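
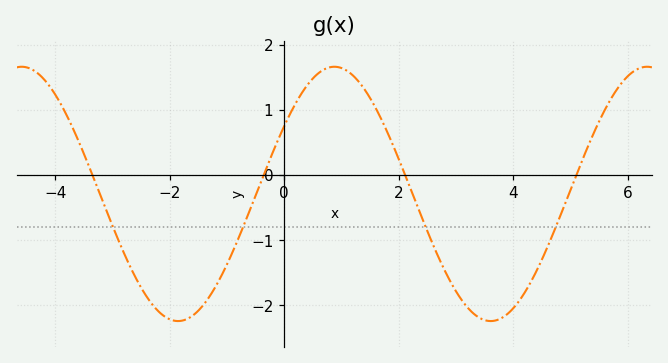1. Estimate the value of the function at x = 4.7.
-0.899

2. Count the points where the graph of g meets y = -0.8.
4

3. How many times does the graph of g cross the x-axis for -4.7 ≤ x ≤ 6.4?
4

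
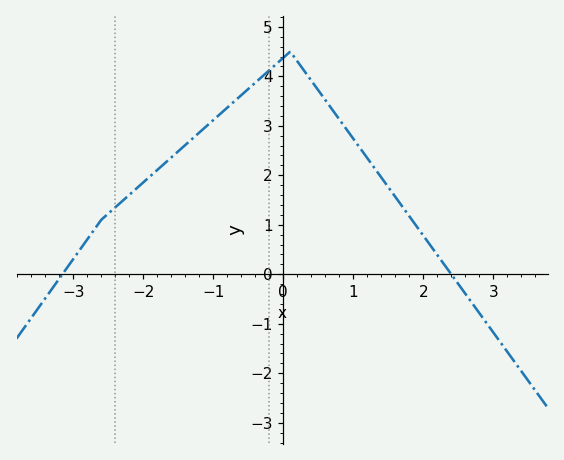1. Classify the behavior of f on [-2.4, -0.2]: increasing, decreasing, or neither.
increasing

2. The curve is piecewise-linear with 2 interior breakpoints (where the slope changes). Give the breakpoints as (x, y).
(-2.6, 1.1); (0.1, 4.5)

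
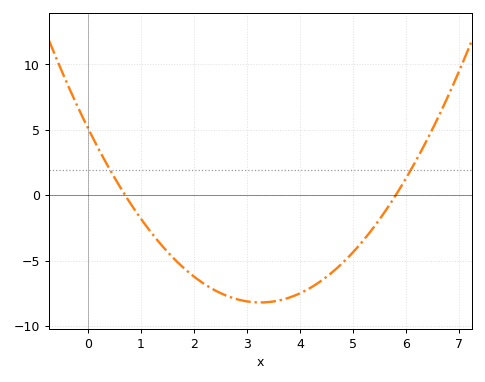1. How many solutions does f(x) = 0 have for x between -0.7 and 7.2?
2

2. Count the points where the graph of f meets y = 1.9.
2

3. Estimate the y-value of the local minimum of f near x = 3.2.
-8.19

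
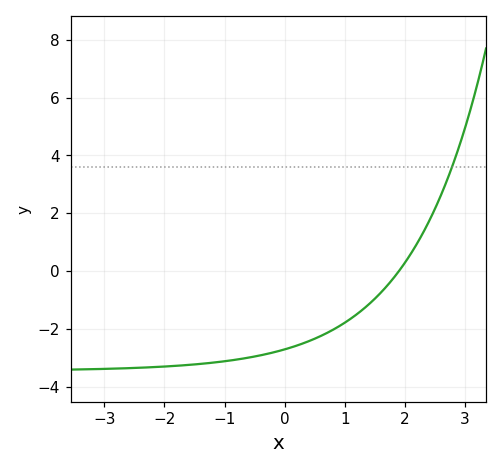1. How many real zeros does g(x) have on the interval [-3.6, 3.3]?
1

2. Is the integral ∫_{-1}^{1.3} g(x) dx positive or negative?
negative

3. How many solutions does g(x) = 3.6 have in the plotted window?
1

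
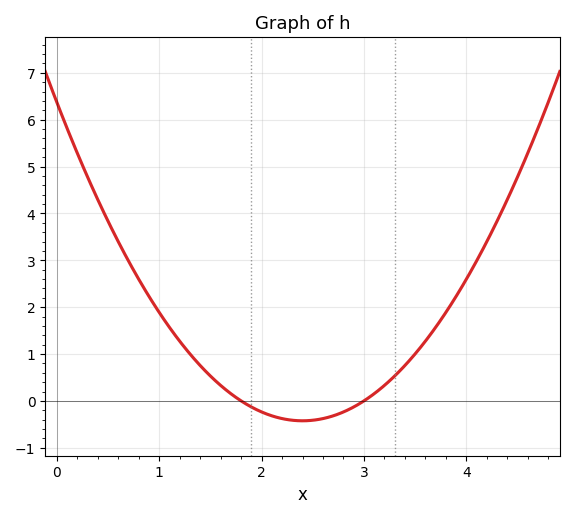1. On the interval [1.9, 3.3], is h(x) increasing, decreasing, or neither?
neither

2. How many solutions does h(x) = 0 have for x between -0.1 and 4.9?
2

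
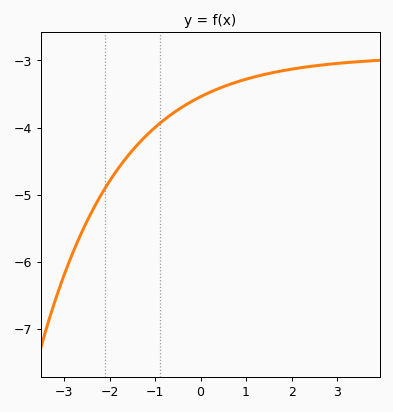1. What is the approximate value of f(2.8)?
-3.1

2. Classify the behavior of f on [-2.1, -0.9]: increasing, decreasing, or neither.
increasing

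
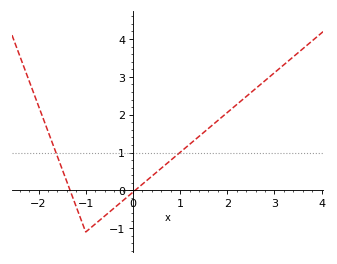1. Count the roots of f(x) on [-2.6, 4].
2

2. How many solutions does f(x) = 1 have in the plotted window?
2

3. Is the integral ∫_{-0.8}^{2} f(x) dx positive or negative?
positive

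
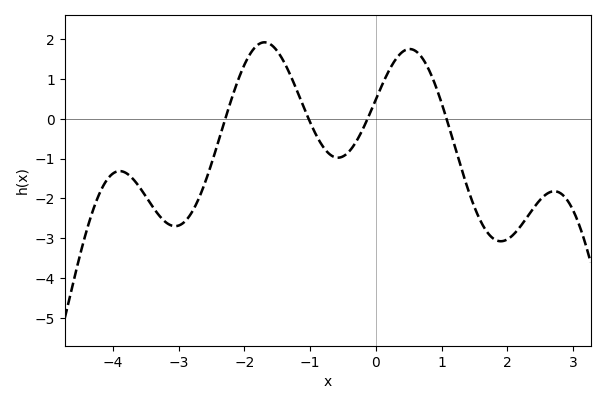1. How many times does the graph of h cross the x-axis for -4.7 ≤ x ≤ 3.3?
4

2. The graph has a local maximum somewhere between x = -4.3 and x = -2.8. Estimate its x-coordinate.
-3.9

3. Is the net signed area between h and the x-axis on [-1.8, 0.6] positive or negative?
positive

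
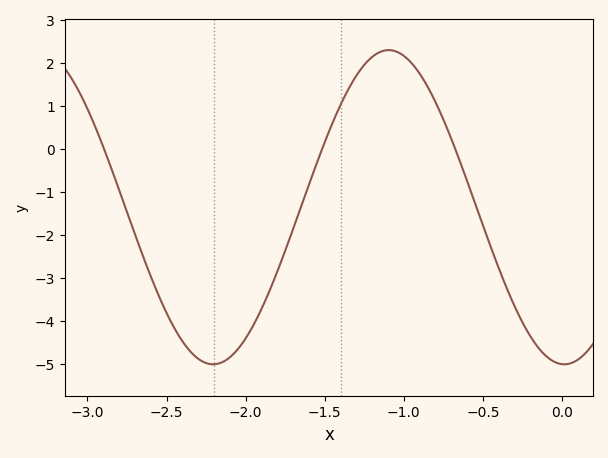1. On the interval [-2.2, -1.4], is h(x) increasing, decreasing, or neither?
increasing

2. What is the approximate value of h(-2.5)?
-3.8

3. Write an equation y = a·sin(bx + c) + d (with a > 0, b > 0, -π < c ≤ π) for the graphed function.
y = 3.65sin(2.8x - 1.6) - 1.35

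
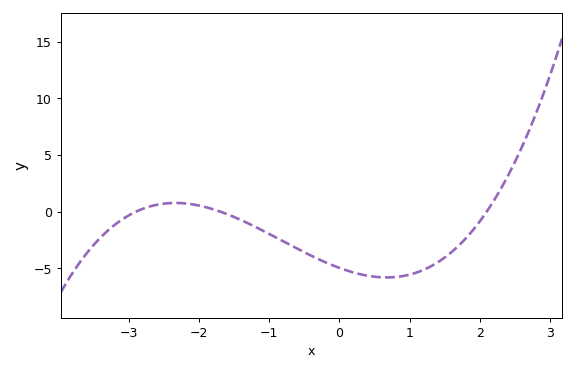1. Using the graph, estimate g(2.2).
1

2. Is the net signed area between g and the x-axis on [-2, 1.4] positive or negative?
negative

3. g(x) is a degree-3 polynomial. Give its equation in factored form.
y = 0.48(x + 2.9)(x + 1.7)(x - 2.1)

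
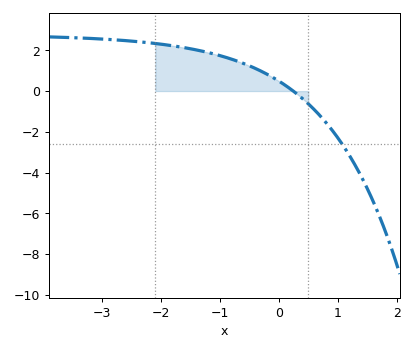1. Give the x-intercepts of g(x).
0.244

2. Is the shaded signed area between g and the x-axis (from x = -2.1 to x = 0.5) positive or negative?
positive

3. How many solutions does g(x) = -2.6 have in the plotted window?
1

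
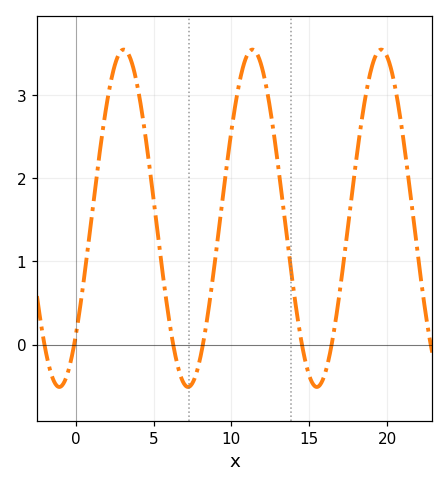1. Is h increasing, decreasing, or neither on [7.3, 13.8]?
neither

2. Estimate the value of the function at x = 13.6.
1.2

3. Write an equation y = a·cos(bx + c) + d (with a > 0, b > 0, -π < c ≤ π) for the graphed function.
y = 2.03cos(0.76x - 2.3) + 1.52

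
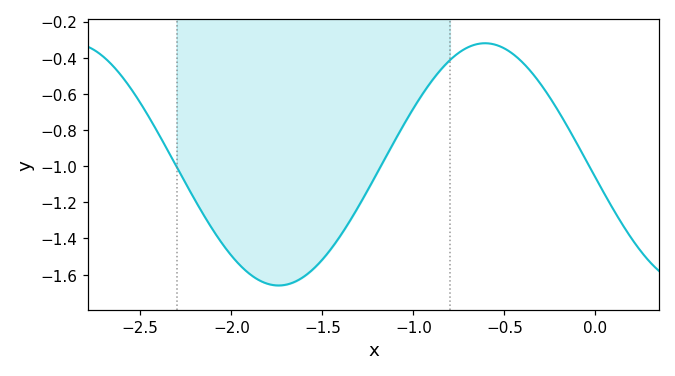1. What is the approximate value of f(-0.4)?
-0.427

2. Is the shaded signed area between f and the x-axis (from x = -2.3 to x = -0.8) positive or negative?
negative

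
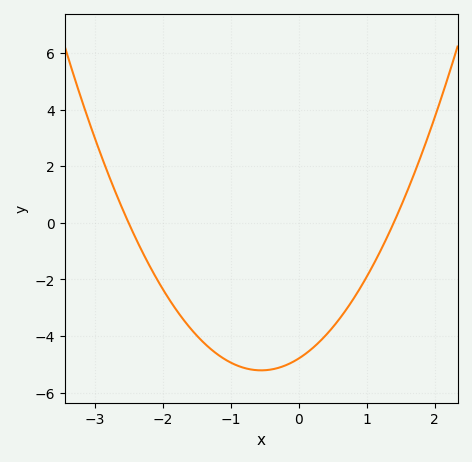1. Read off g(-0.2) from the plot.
-5.04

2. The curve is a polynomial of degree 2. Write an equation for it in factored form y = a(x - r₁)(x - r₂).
y = 1.37(x + 2.5)(x - 1.4)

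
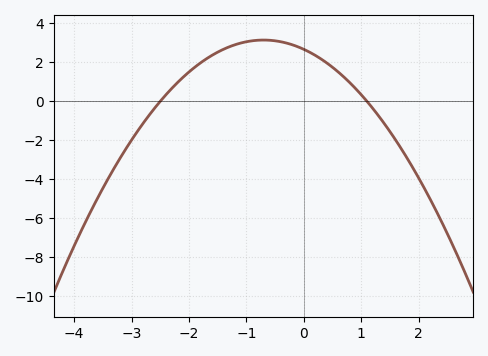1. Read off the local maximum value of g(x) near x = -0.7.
3.14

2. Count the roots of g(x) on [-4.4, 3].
2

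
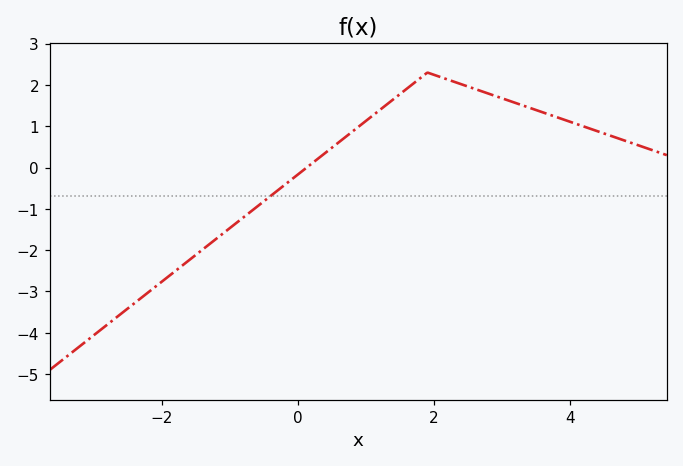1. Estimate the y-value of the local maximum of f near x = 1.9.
2.3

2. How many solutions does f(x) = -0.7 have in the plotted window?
1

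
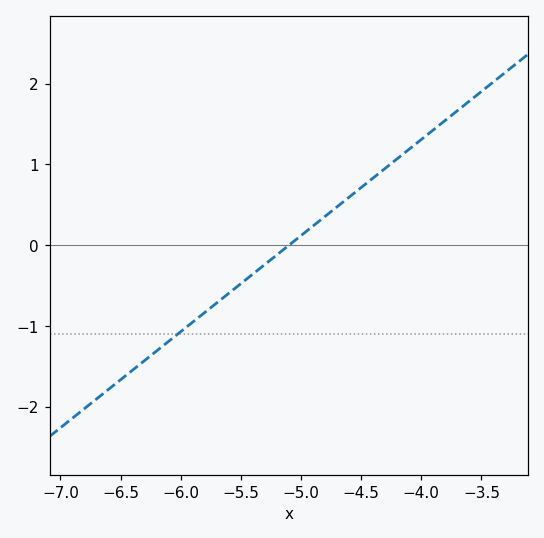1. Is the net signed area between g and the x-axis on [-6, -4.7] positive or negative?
negative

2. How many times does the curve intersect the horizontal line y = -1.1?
1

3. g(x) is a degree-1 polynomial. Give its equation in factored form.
y = 1.19(x + 5.1)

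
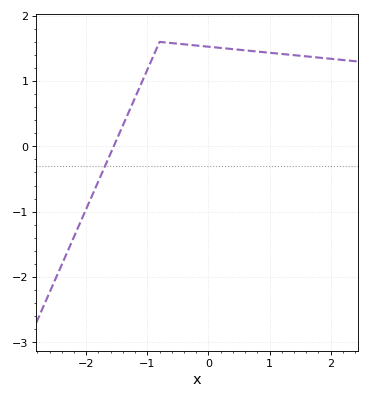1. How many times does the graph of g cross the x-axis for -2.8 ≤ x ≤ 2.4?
1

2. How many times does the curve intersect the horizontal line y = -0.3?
1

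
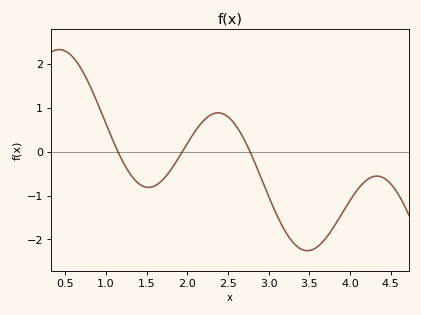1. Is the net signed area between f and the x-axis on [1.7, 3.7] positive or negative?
negative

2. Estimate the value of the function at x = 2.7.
0.3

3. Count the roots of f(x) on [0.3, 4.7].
3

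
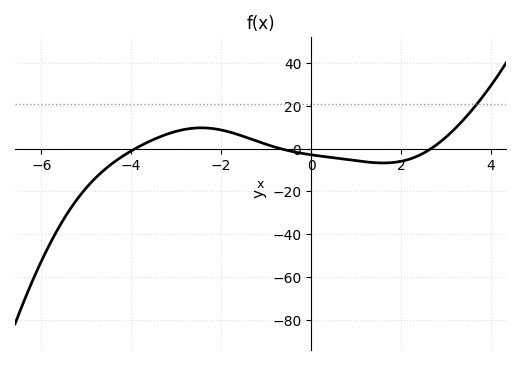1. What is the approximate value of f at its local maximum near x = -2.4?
10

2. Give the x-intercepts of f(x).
-4, -0.6, 2.6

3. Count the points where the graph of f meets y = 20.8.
1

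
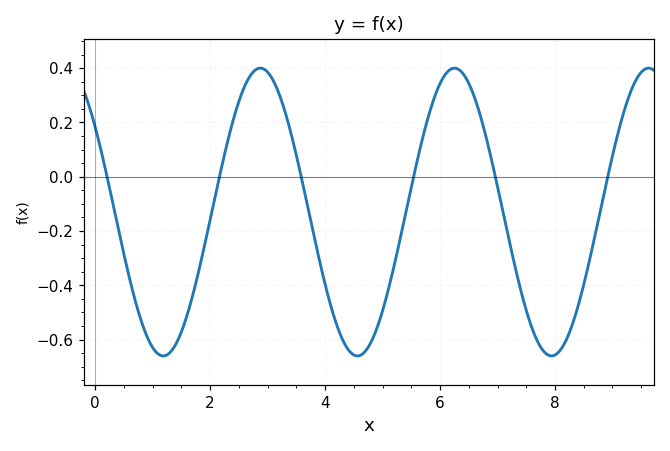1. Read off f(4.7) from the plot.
-0.643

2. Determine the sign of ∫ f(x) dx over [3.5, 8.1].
negative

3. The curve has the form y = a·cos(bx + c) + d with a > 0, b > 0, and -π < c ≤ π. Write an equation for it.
y = 0.53cos(1.86x + 0.94) - 0.13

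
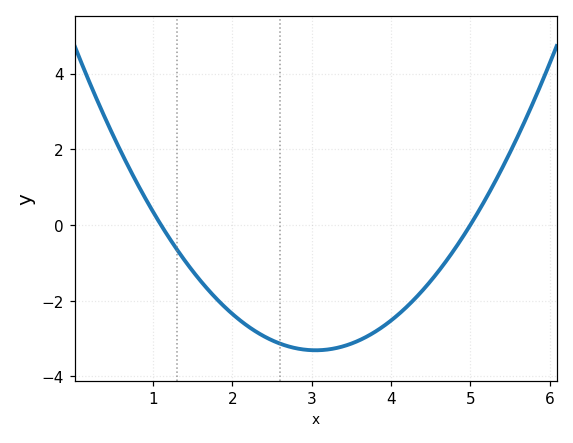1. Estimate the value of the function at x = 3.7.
-3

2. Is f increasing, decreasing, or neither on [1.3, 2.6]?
decreasing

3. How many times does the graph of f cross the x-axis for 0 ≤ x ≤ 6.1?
2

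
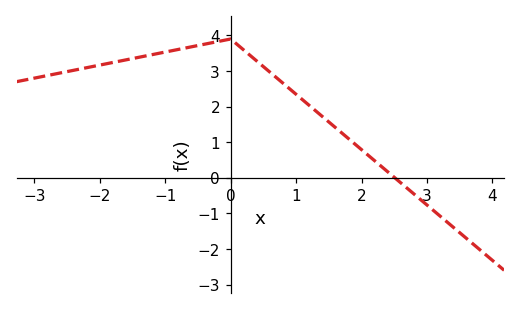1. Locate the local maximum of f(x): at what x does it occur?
0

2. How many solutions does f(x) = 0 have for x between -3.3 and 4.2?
1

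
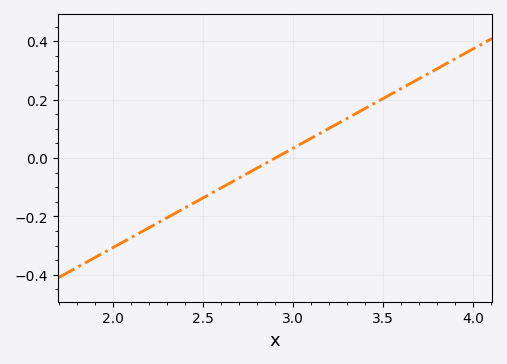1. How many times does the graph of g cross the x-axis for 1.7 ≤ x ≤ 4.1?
1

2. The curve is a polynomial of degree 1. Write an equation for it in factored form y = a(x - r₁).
y = 0.34(x - 2.9)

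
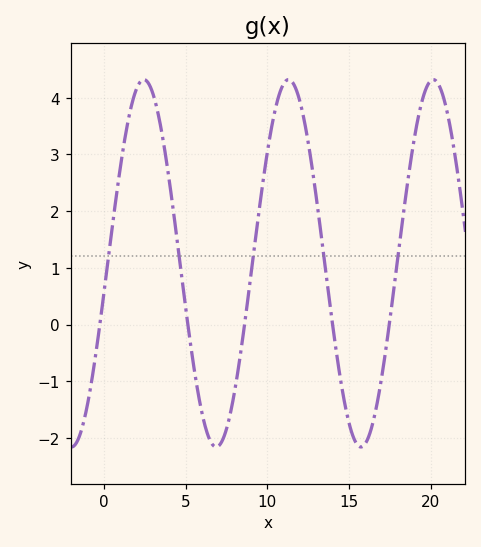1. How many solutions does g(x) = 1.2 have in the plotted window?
5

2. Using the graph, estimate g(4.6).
1.23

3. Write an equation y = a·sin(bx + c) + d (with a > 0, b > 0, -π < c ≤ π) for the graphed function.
y = 3.24sin(0.71x - 0.17) + 1.08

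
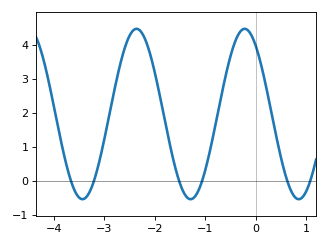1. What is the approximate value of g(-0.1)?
4.3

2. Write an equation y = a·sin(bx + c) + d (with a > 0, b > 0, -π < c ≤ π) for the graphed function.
y = 2.5sin(2.9x + 2.2) + 1.96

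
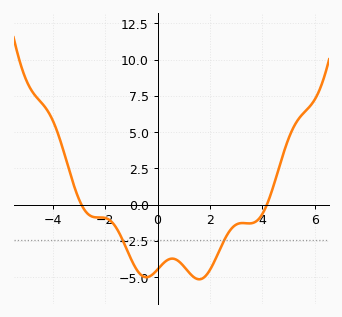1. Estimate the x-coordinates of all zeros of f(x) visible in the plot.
-2.91, 4.17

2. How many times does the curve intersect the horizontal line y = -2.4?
2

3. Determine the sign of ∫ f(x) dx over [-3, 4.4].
negative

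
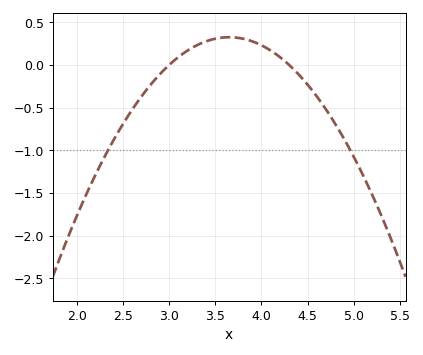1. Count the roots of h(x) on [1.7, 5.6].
2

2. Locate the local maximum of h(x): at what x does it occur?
3.65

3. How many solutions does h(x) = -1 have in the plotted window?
2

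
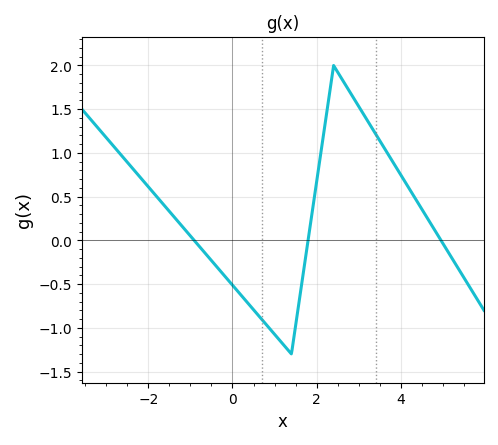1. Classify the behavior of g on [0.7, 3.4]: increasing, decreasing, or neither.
neither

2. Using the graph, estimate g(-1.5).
0.332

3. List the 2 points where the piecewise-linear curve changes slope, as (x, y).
(1.4, -1.3); (2.4, 2)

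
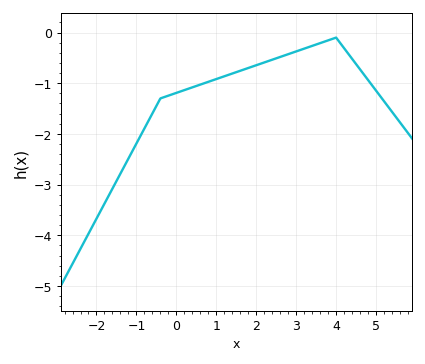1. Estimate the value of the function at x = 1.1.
-0.9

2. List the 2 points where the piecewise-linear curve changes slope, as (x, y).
(-0.4, -1.3); (4, -0.1)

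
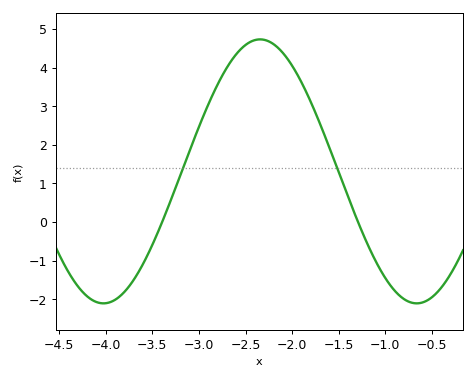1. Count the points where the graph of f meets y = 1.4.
2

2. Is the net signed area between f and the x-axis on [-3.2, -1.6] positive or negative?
positive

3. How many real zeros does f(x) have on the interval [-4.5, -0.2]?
2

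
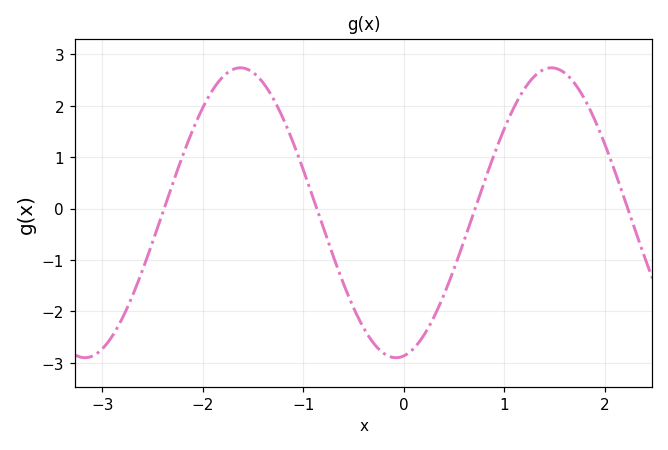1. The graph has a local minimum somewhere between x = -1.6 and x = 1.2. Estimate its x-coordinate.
-0.078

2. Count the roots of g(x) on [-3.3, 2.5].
4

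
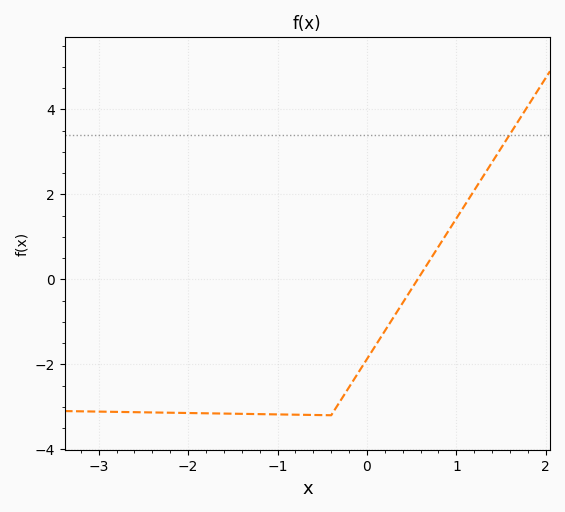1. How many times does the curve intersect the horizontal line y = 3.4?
1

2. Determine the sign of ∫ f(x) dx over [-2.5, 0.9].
negative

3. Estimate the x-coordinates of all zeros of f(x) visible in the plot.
0.567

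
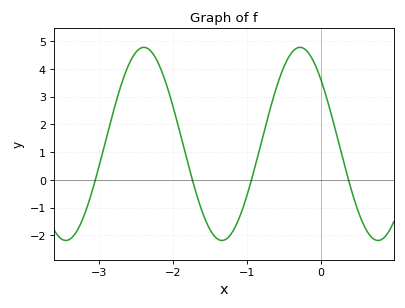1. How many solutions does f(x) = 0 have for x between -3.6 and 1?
4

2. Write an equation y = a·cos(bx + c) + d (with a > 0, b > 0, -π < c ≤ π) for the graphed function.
y = 3.48cos(3x + 0.84) + 1.3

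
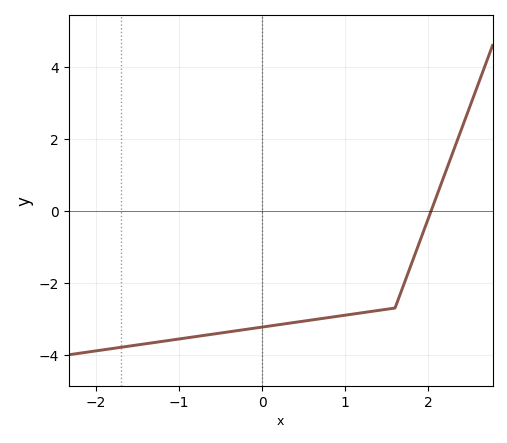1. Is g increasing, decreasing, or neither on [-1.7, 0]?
increasing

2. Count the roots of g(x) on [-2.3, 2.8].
1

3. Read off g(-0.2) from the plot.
-3.2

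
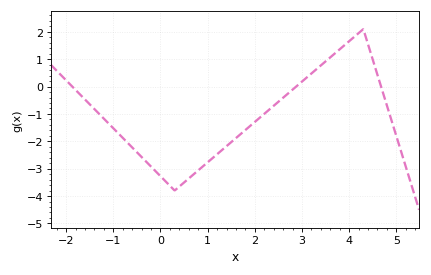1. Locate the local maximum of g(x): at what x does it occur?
4.2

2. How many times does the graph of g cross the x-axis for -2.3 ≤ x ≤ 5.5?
3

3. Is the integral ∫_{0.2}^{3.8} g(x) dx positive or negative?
negative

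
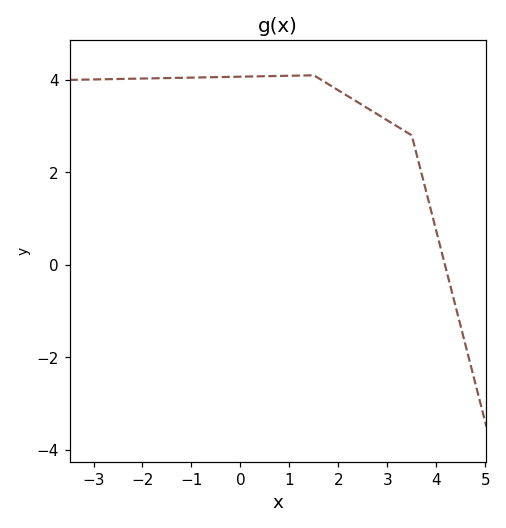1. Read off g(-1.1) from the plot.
4.05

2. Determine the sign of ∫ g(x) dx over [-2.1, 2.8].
positive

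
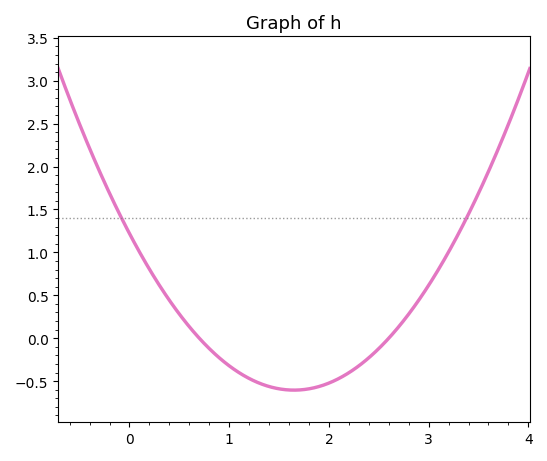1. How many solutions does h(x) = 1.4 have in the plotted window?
2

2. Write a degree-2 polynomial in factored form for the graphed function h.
y = 0.67(x - 0.7)(x - 2.6)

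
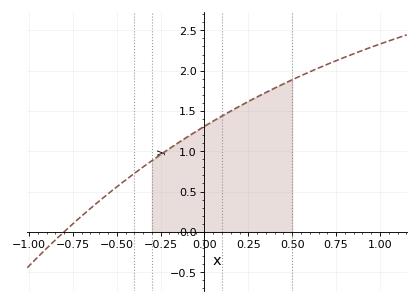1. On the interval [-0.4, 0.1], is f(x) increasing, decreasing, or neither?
increasing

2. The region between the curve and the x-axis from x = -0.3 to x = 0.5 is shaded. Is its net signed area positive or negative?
positive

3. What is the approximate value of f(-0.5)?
0.55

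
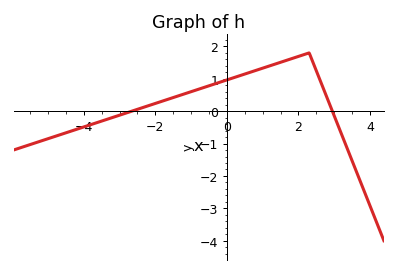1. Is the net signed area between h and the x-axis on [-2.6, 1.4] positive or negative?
positive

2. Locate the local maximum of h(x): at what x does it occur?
2.3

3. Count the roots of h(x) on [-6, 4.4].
2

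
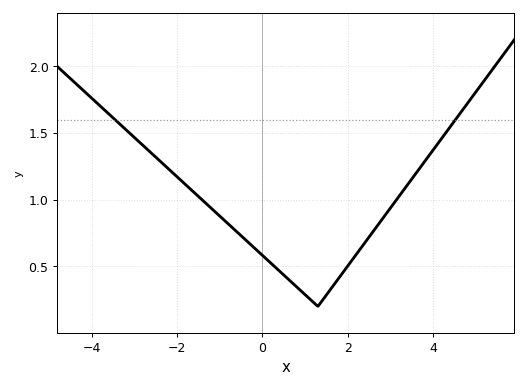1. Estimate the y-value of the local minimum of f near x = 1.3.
0.2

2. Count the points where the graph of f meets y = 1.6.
2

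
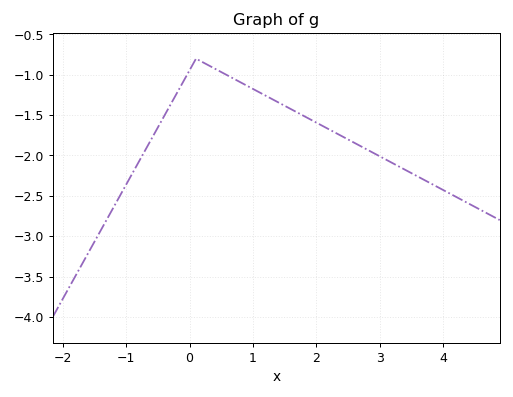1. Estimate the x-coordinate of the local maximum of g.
0.101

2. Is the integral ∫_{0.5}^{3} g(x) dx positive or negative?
negative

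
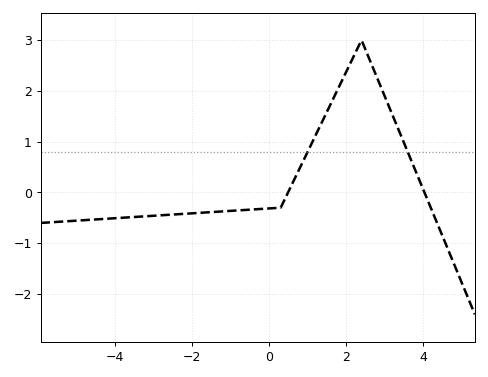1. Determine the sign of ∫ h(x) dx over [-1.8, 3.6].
positive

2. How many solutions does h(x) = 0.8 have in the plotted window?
2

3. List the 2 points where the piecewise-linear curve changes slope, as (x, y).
(0.3, -0.3); (2.4, 3)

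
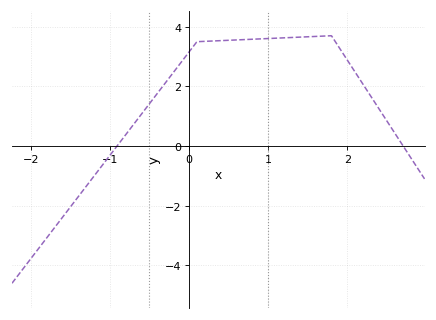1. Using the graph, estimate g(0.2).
3.51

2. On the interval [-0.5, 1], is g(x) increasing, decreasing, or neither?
increasing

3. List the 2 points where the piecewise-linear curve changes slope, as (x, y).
(0.1, 3.5); (1.8, 3.7)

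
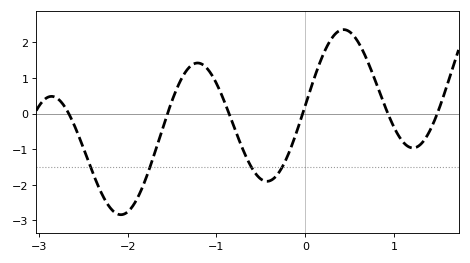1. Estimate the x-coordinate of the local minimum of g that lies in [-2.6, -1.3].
-2.1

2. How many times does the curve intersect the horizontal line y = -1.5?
4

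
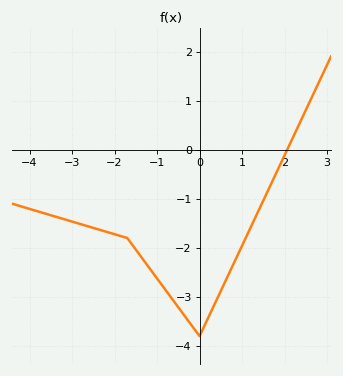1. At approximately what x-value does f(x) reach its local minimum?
0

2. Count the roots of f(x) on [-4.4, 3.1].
1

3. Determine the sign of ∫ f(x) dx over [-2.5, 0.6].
negative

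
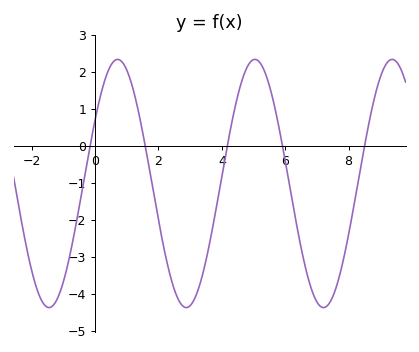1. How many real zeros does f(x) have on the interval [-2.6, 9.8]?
5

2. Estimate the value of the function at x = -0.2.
-0.2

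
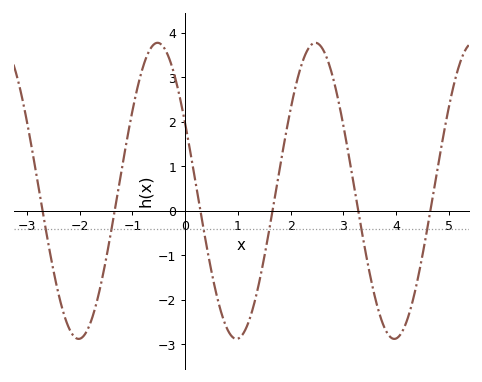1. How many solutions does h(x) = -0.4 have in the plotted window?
6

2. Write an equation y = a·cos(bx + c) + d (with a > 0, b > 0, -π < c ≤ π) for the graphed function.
y = 3.33cos(2.1x + 1.1) + 0.45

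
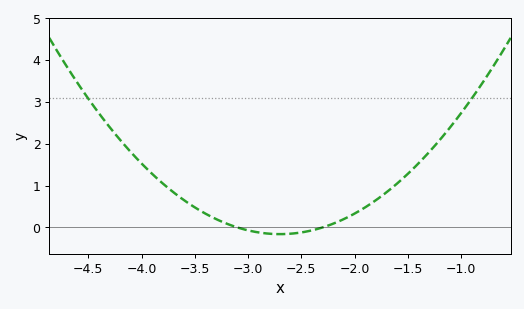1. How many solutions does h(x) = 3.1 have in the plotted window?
2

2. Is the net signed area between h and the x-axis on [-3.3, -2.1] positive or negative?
negative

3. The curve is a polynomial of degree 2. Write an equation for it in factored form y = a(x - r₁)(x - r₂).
y = 1(x + 3.1)(x + 2.3)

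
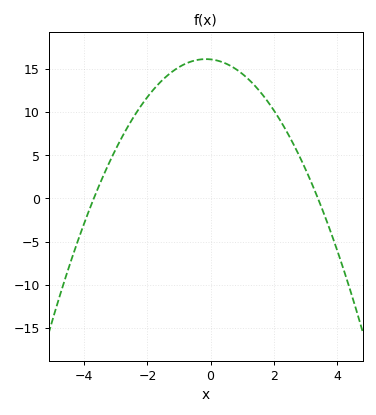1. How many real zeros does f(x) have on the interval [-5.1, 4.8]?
2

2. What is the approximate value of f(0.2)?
16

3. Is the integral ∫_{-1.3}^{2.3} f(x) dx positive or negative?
positive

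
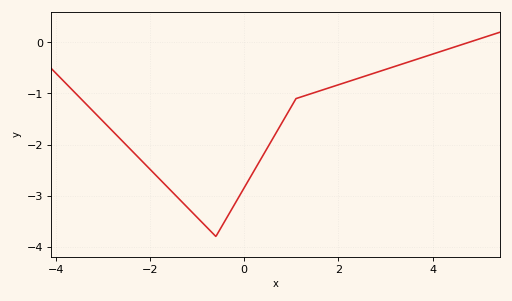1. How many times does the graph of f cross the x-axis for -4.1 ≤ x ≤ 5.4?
1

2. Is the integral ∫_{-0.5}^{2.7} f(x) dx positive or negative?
negative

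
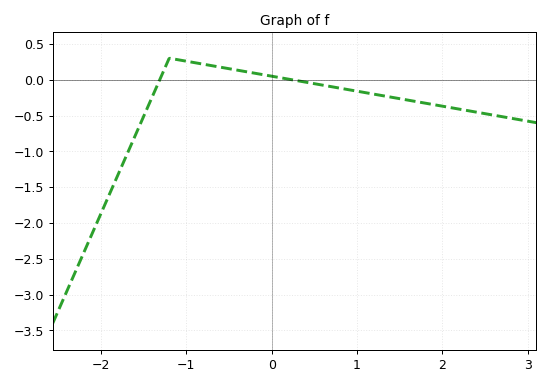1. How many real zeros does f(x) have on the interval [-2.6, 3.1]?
2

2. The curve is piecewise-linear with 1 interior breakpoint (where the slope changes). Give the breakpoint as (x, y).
(-1.2, 0.3)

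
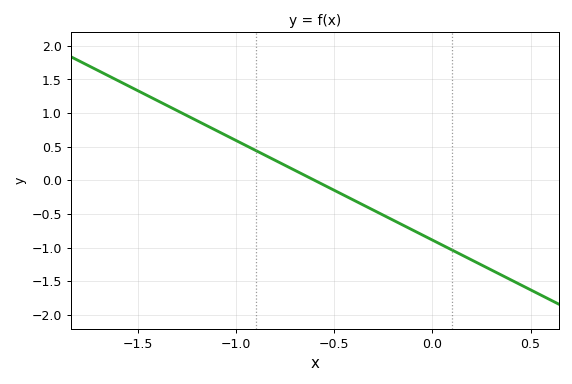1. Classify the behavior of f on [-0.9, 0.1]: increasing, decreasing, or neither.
decreasing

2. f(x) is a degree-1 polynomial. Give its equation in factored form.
y = -1.48(x + 0.6)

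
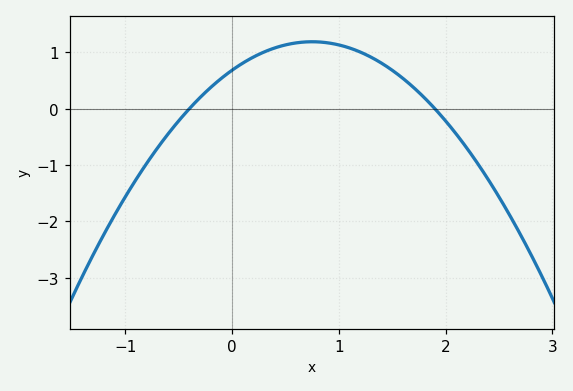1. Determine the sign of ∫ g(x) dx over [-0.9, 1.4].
positive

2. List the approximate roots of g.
-0.4, 1.9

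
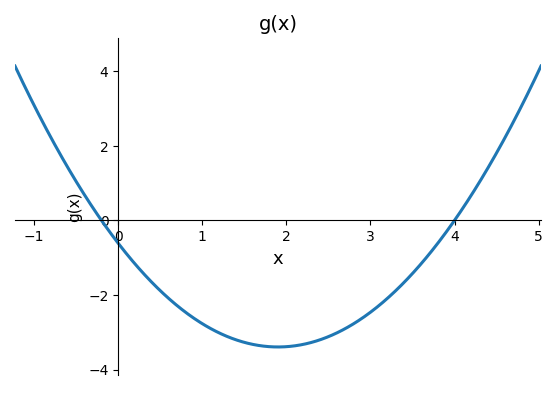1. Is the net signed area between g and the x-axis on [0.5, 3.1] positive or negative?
negative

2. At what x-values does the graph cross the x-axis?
-0.2, 4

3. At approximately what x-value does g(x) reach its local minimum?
1.9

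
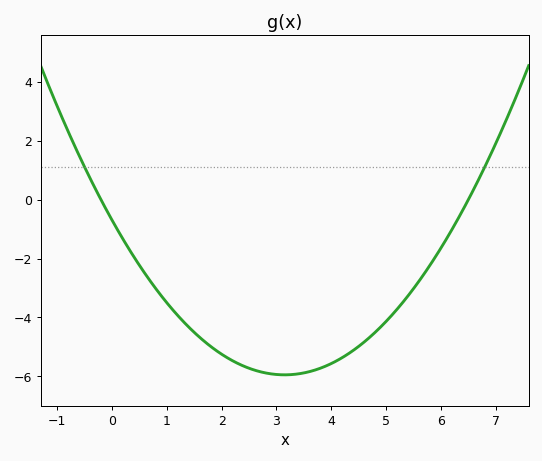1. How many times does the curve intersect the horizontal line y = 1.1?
2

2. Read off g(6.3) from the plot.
-0.6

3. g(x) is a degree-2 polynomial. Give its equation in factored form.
y = 0.53(x + 0.2)(x - 6.5)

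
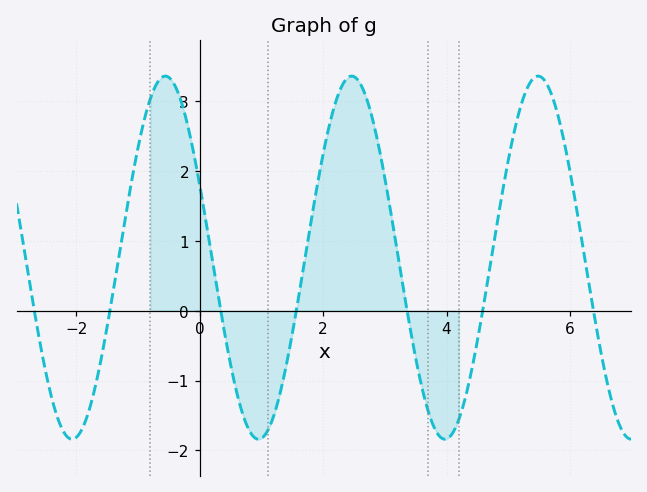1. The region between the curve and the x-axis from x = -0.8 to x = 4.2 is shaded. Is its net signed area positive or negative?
positive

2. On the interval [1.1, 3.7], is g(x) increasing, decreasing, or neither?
neither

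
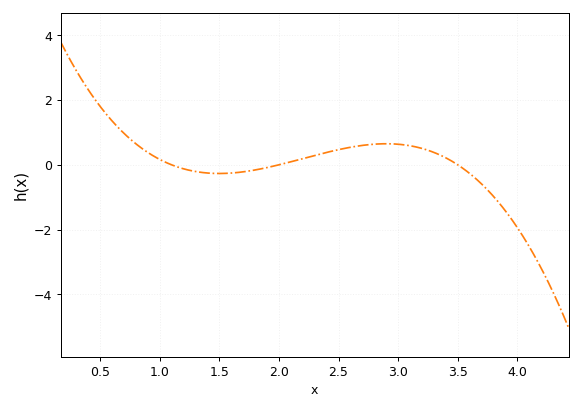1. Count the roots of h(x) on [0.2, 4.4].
3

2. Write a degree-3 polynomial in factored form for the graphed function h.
y = -0.67(x - 1.1)(x - 2)(x - 3.5)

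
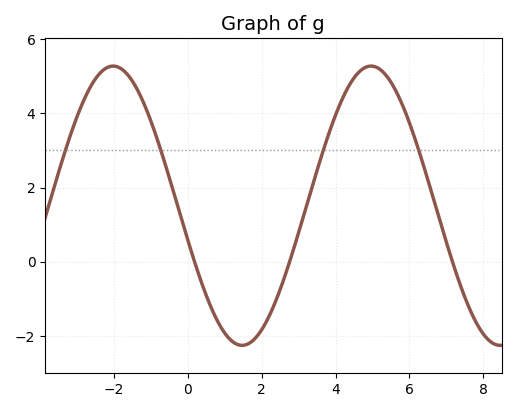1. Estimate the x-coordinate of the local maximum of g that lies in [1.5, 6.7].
5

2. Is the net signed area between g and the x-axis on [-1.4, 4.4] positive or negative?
positive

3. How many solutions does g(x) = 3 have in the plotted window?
4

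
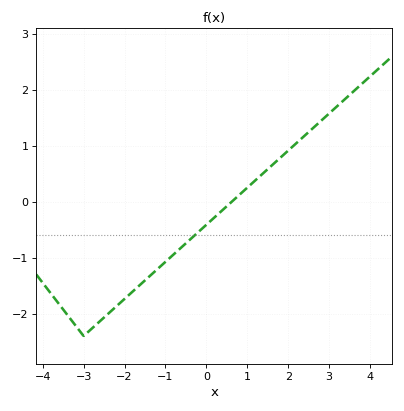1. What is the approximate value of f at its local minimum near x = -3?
-2.4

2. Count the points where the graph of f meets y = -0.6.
1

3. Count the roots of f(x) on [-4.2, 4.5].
1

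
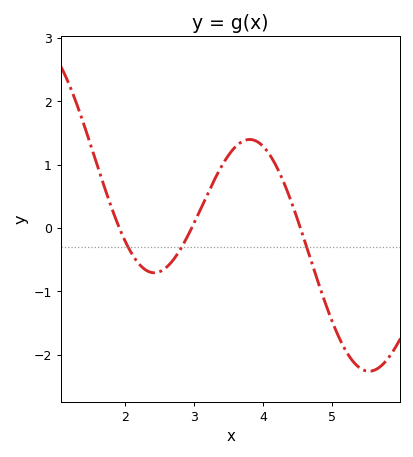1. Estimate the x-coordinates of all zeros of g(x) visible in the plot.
1.91, 2.96, 4.54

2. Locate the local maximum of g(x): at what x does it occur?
3.8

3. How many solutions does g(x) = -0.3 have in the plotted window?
3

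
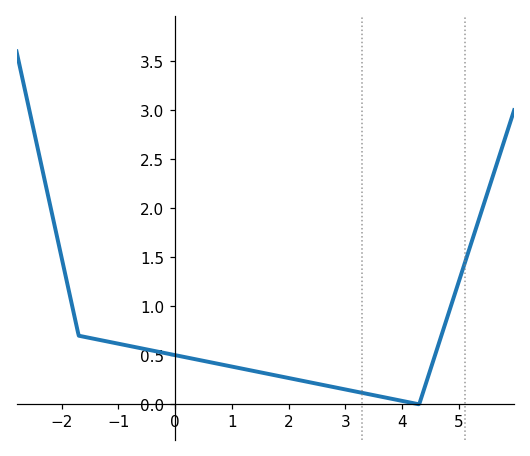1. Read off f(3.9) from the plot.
0.05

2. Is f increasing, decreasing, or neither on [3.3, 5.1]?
neither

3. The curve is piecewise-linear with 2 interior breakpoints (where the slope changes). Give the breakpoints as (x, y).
(-1.7, 0.7); (4.3, 0)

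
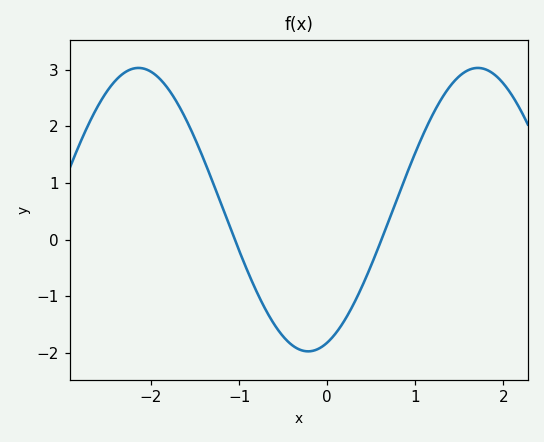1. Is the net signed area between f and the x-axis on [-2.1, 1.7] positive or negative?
positive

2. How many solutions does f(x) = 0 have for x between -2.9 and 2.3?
2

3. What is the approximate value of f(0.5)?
-0.453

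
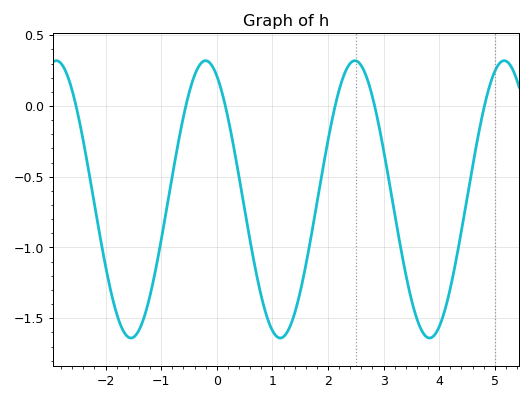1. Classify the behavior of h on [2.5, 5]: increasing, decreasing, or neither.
neither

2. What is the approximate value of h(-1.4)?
-1.6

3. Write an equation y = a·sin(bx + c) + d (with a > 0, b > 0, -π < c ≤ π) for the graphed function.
y = 0.98sin(2.3x + 2) - 0.66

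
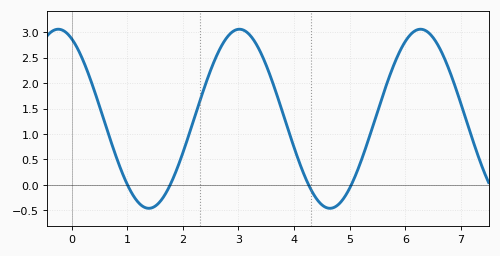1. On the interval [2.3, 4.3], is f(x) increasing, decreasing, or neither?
neither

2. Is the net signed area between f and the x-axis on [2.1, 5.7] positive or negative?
positive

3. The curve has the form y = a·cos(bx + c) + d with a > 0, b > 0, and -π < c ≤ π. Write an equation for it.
y = 1.76cos(1.9x + 0.46) + 1.3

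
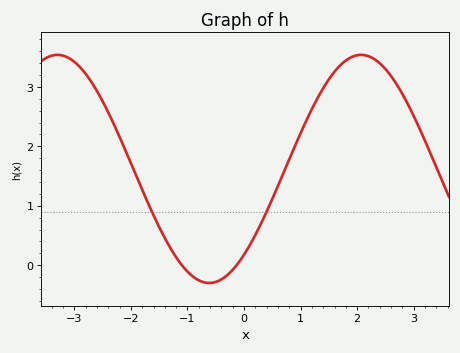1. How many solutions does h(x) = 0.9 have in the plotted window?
2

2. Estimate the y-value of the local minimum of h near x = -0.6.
-0.3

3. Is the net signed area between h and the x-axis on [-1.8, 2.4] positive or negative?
positive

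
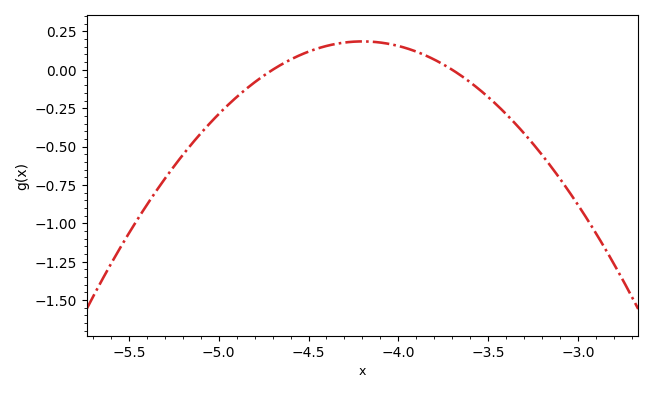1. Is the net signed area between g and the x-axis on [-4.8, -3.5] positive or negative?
positive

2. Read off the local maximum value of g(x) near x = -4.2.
0.18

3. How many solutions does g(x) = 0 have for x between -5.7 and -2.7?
2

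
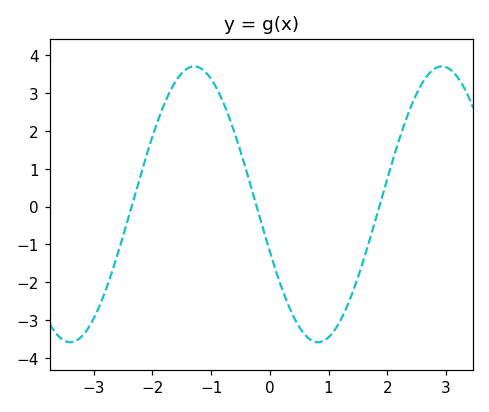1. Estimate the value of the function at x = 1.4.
-2.31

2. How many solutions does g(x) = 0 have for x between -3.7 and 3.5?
3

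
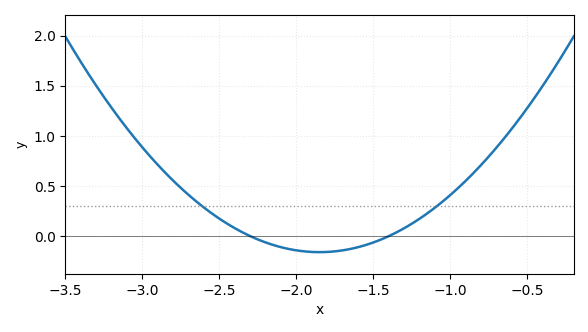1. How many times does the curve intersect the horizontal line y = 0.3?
2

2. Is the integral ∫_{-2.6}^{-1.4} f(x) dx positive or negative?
negative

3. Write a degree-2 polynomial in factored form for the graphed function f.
y = 0.79(x + 2.3)(x + 1.4)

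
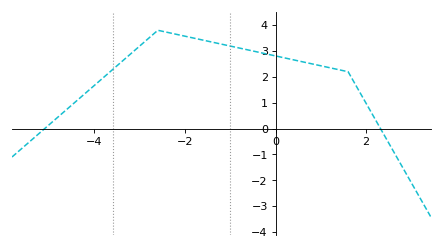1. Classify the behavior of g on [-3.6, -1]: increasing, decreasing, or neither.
neither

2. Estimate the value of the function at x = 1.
2.4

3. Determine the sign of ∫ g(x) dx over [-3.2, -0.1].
positive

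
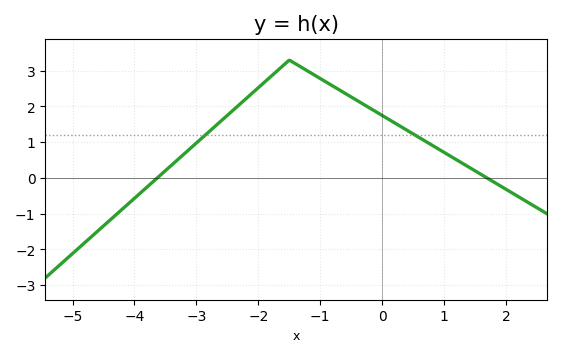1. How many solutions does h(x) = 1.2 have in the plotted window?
2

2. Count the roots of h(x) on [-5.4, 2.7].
2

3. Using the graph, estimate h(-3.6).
0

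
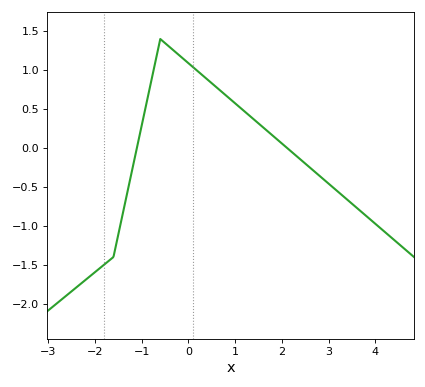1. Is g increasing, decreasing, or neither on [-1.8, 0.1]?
neither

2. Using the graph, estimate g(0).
1.09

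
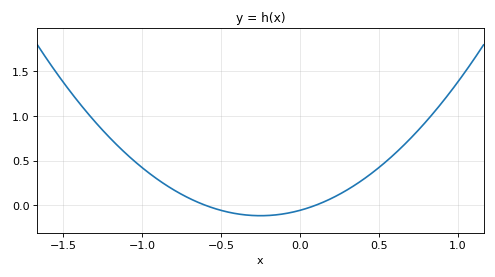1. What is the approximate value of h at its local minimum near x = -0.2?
-0.1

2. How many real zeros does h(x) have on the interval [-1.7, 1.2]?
2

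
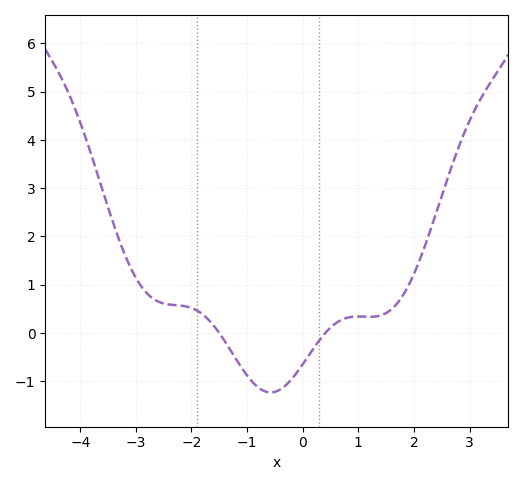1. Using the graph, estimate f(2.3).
2.1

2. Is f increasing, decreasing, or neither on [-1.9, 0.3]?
neither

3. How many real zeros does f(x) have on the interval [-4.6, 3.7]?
2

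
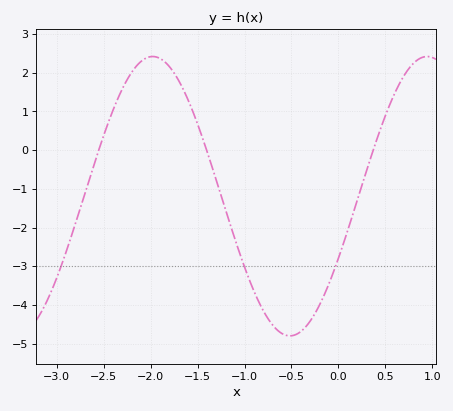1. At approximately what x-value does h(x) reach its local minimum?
-0.5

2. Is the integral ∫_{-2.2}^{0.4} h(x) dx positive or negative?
negative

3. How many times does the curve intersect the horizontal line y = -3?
3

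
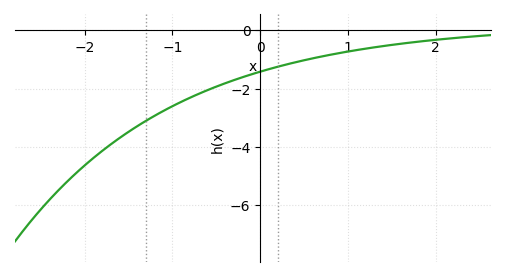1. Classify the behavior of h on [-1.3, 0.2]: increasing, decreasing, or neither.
increasing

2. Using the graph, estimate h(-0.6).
-2.1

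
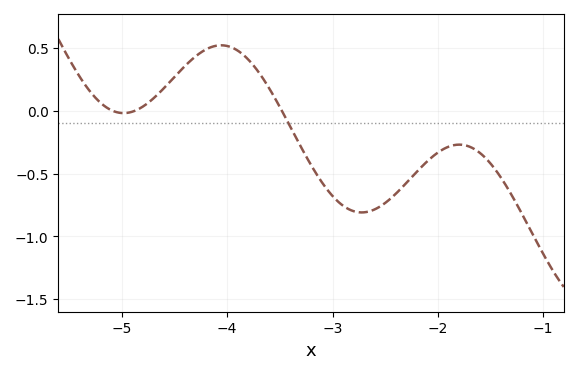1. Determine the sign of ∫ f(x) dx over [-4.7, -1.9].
negative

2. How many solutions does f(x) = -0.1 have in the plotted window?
1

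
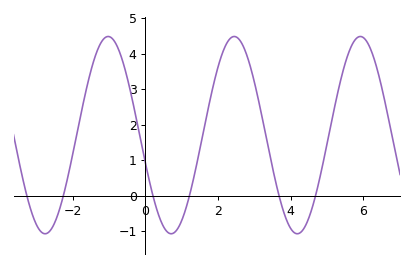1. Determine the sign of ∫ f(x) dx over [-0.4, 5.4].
positive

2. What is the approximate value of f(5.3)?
2.94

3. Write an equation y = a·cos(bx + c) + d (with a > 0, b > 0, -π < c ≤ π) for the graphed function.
y = 2.78cos(1.81x + 1.86) + 1.71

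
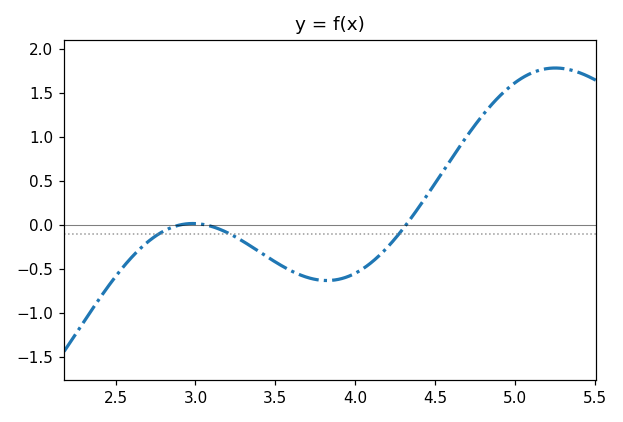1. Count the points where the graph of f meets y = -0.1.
3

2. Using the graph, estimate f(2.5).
-0.589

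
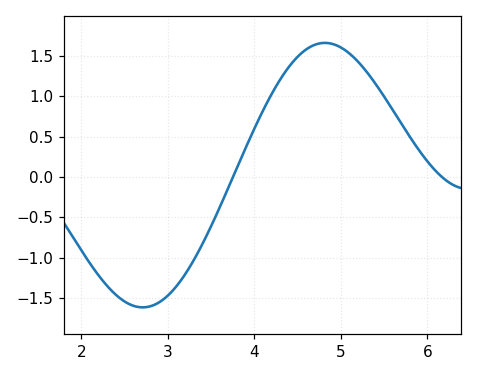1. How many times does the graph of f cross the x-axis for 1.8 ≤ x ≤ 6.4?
2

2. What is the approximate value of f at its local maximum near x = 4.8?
1.66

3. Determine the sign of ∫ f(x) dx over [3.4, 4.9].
positive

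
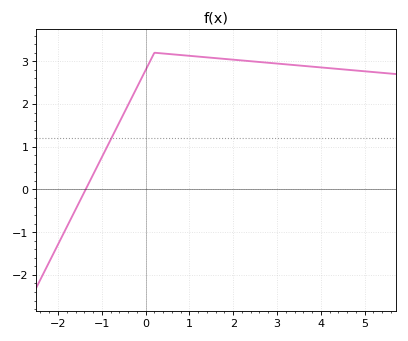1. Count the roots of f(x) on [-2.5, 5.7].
1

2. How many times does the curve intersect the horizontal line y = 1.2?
1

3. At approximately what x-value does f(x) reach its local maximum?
0.2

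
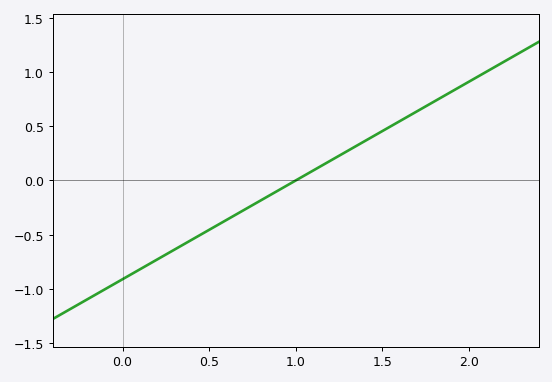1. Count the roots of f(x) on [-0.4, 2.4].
1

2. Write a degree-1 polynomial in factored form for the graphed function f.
y = 0.91(x - 1)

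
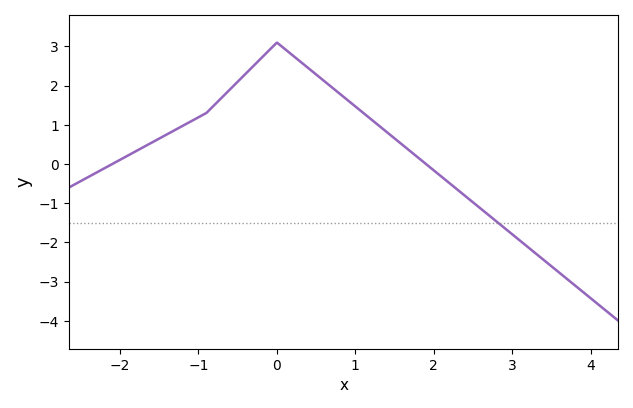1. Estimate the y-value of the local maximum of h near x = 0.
3.1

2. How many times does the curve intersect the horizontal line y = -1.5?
1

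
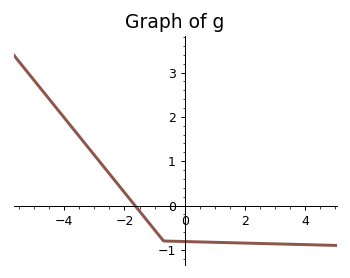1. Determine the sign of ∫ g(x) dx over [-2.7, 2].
negative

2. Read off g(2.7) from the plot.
-0.859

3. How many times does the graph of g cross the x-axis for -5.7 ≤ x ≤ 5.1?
1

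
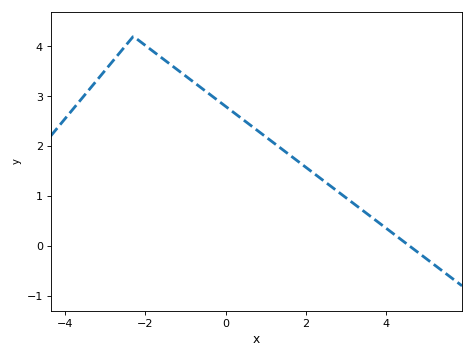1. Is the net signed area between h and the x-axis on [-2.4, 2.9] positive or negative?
positive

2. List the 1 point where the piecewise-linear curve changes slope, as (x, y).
(-2.3, 4.2)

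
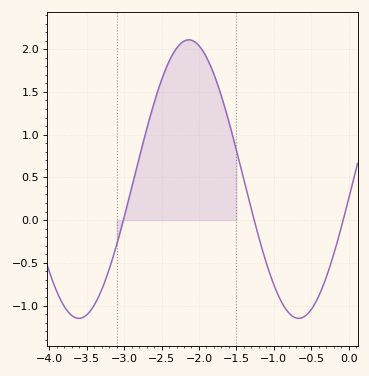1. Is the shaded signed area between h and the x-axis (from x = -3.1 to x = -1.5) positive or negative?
positive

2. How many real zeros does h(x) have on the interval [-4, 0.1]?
3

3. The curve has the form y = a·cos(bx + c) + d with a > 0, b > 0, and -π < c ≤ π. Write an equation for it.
y = 1.63cos(2.1x - 1.7) + 0.48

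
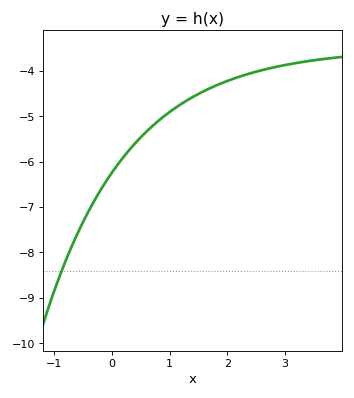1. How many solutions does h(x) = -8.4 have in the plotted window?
1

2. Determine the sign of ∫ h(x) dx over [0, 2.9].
negative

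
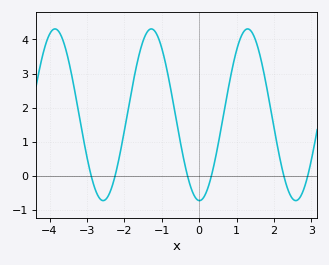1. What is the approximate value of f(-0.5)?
1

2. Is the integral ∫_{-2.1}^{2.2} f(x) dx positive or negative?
positive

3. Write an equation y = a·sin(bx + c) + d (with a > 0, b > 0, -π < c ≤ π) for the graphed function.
y = 2.52sin(2.4x - 1.6) + 1.79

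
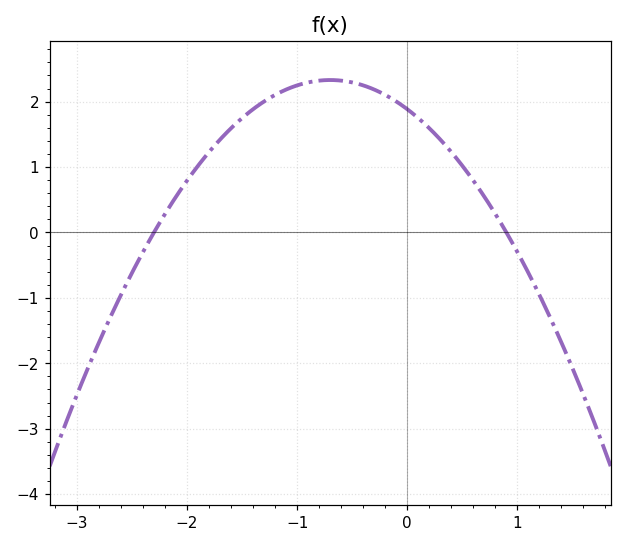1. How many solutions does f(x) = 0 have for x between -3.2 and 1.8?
2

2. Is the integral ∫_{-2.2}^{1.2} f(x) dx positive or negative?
positive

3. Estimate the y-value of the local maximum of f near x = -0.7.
2.3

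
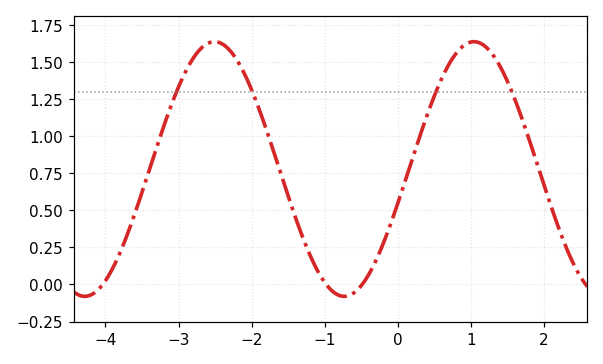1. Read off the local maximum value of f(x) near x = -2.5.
1.64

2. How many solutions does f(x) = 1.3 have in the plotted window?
4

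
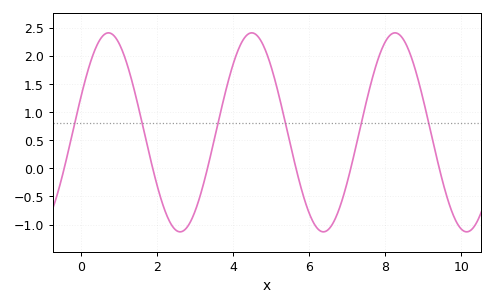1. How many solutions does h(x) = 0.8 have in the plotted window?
6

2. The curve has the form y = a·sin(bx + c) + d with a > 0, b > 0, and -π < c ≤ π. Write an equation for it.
y = 1.77sin(1.7x + 0.35) + 0.64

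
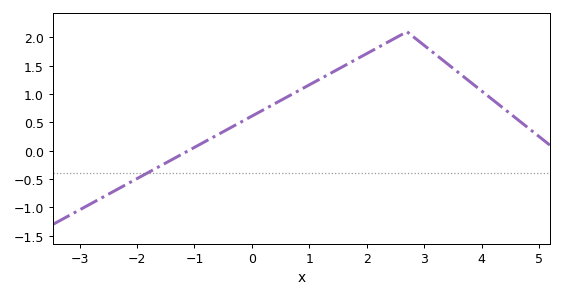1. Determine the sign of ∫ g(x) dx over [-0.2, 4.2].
positive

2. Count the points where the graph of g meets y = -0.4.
1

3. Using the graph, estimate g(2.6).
2.05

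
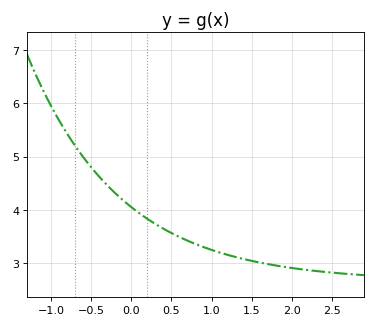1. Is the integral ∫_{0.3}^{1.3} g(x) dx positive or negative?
positive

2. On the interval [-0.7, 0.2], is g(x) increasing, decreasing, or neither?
decreasing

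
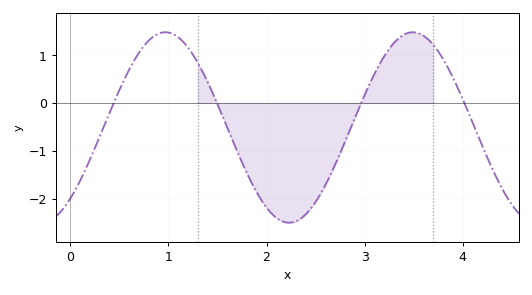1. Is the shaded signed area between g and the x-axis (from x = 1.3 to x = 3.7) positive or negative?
negative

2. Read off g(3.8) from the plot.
0.9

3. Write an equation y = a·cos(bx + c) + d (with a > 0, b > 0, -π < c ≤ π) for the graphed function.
y = 1.99cos(2.5x - 2.4) - 0.51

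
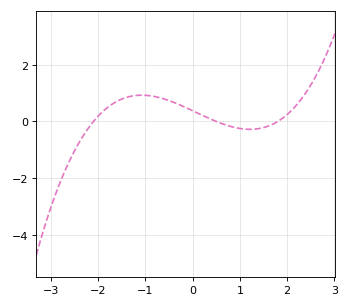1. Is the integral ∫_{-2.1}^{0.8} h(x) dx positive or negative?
positive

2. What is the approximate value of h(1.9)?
0.2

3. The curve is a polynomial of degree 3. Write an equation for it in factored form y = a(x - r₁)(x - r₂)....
y = 0.2(x + 2.1)(x - 0.5)(x - 1.8)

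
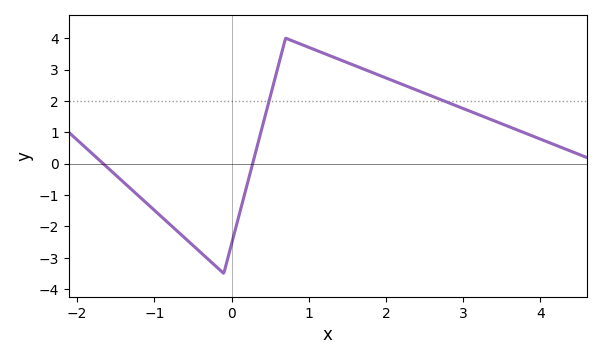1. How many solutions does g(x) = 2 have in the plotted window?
2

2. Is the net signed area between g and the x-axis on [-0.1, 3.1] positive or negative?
positive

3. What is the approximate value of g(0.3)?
0.25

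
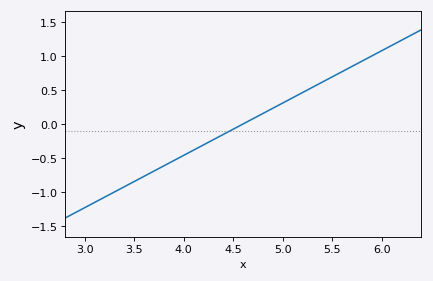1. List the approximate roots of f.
4.6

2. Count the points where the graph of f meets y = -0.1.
1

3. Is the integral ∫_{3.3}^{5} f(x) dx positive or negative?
negative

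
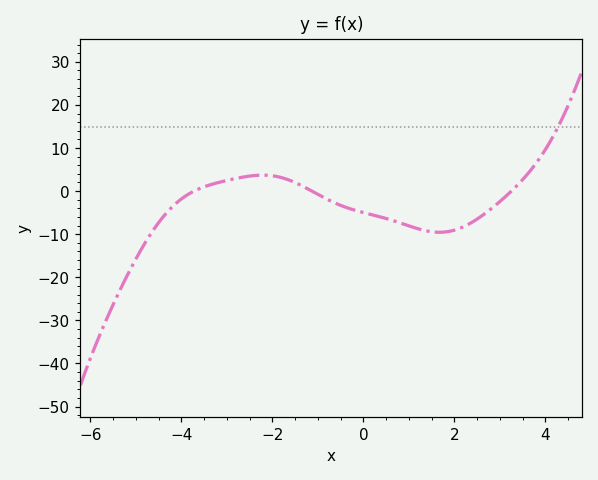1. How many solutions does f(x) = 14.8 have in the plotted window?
1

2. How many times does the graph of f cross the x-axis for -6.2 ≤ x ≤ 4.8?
3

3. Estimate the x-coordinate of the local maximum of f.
-2.2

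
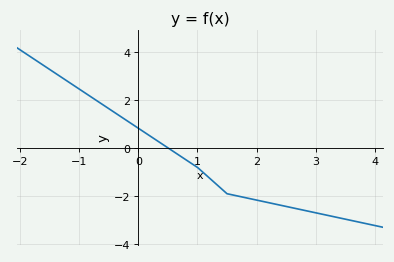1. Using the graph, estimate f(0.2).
0.508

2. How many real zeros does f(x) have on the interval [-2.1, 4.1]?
1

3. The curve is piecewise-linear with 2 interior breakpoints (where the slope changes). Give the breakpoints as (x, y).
(1, -0.8); (1.5, -1.9)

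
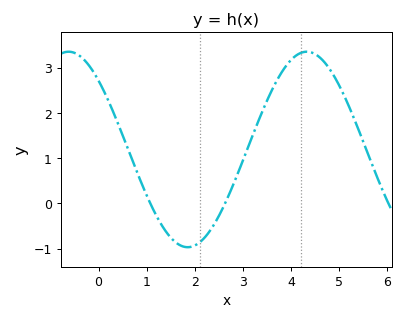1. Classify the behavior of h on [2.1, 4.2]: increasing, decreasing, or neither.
increasing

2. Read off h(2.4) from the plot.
-0.5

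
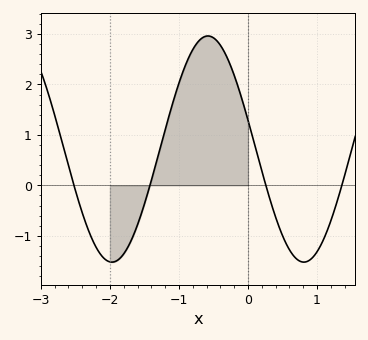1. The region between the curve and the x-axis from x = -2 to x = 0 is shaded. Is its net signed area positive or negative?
positive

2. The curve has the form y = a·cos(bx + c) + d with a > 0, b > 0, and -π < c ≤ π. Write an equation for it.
y = 2.24cos(2.26x + 1.31) + 0.72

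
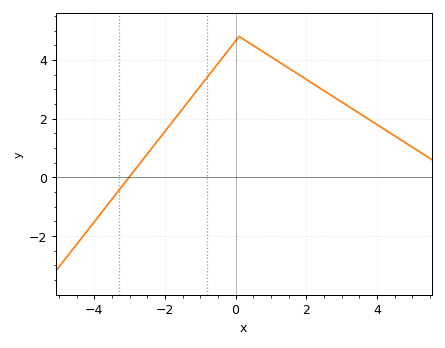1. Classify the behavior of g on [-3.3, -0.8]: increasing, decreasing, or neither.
increasing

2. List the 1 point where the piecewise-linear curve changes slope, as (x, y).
(0.1, 4.8)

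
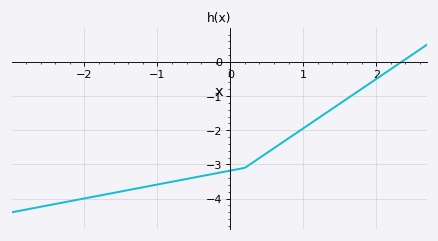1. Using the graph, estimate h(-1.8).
-3.9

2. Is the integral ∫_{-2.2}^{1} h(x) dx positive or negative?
negative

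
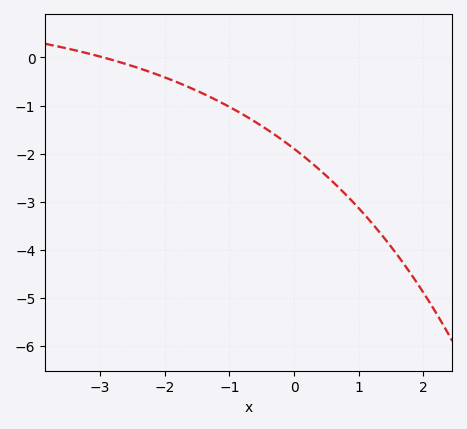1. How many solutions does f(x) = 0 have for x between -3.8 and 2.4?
1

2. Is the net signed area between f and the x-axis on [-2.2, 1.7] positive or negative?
negative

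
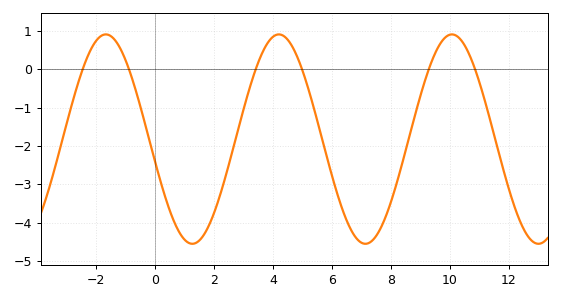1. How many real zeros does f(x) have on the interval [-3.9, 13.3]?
6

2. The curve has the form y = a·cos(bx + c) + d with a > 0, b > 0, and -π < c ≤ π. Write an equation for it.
y = 2.73cos(1.07x + 1.79) - 1.82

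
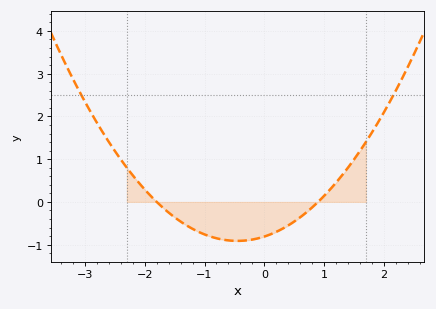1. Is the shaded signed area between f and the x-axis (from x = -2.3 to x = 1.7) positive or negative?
negative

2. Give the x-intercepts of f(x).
-1.8, 0.9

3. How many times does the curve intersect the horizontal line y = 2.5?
2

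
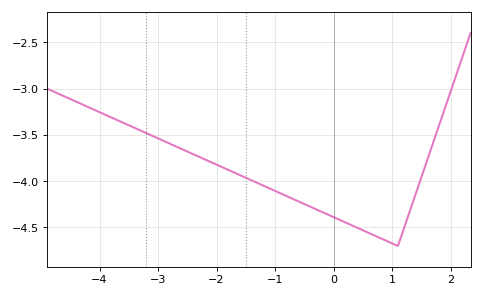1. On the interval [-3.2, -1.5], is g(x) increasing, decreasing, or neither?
decreasing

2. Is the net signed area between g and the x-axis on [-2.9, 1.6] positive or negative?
negative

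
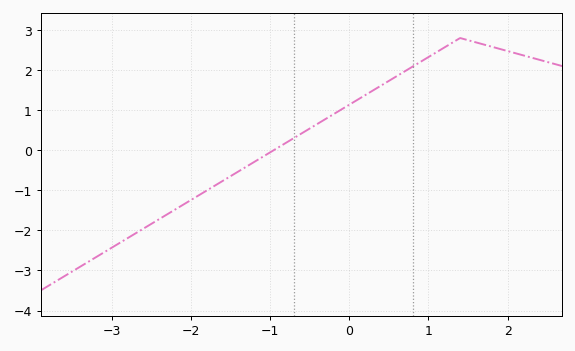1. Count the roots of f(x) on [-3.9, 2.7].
1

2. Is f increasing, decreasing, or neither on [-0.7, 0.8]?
increasing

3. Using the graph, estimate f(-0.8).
0.2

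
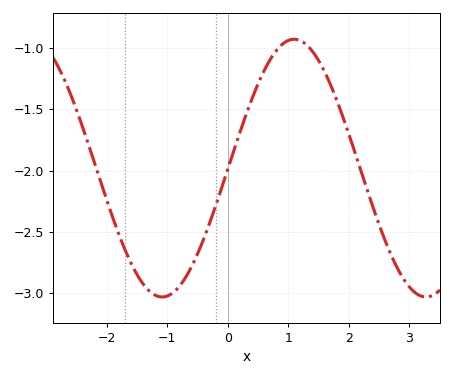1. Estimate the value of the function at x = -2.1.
-2.1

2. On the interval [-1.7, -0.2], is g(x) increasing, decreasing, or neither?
neither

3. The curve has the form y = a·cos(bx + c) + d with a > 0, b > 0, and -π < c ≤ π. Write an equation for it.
y = 1.05cos(1.4x - 1.6) - 1.98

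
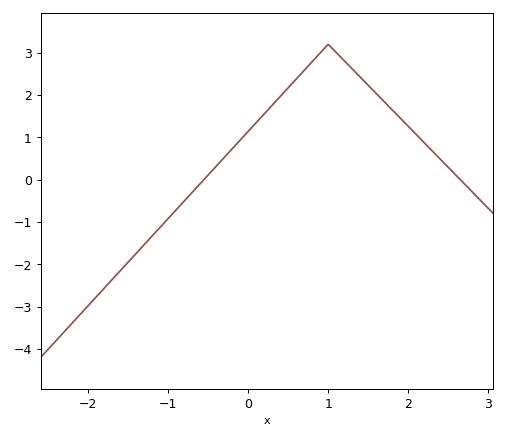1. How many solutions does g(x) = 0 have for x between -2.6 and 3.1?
2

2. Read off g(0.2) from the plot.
1.55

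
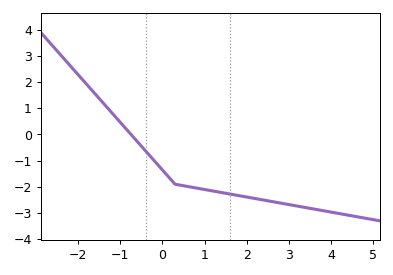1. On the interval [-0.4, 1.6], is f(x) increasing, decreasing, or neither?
decreasing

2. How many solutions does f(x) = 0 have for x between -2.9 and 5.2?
1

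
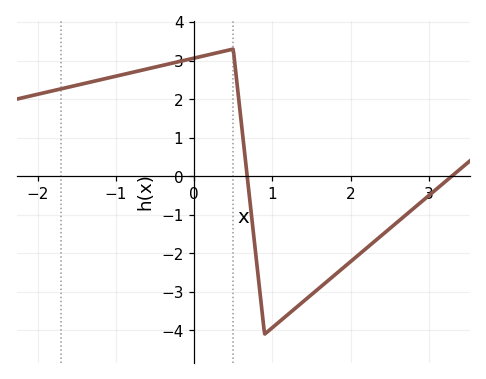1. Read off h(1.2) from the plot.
-3.6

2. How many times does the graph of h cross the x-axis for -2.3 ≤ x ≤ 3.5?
2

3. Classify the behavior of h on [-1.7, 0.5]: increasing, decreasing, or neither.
increasing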